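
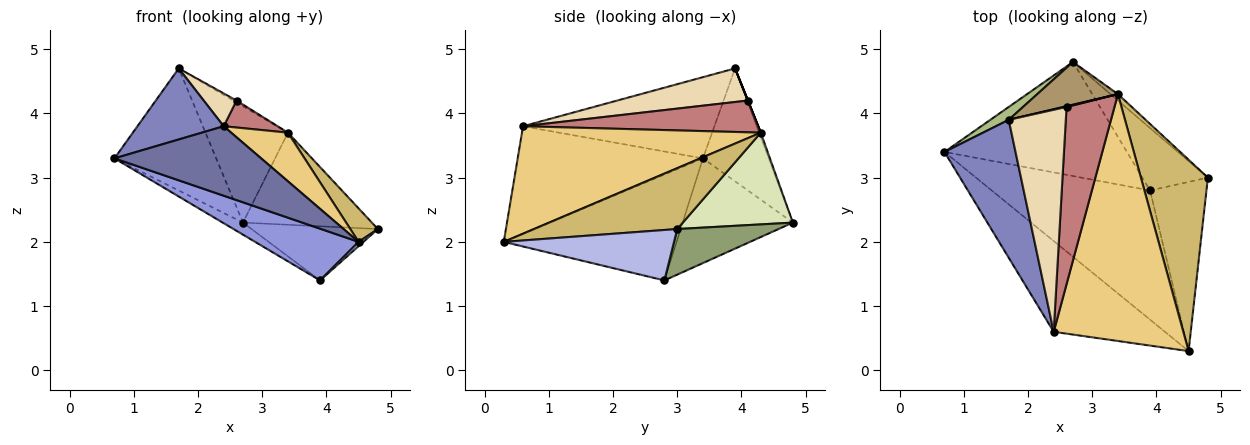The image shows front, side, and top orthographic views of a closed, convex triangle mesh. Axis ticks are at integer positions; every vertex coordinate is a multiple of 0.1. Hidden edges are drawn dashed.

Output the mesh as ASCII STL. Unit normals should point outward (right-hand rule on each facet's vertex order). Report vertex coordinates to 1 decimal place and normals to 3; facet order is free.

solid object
 facet normal -0.609 -0.482 -0.630
  outer loop
   vertex 2.4 0.6 3.8
   vertex 0.7 3.4 3.3
   vertex 4.5 0.3 2.0
  endloop
 endfacet
 facet normal -0.713 -0.321 0.624
  outer loop
   vertex 2.4 0.6 3.8
   vertex 1.7 3.9 4.7
   vertex 0.7 3.4 3.3
  endloop
 endfacet
 facet normal -0.527 -0.316 -0.789
  outer loop
   vertex 3.9 2.8 1.4
   vertex 4.5 0.3 2.0
   vertex 0.7 3.4 3.3
  endloop
 endfacet
 facet normal 0.667 -0.019 -0.745
  outer loop
   vertex 3.9 2.8 1.4
   vertex 4.8 3.0 2.2
   vertex 4.5 0.3 2.0
  endloop
 endfacet
 facet normal 0.465 0.580 -0.669
  outer loop
   vertex 2.7 4.8 2.3
   vertex 4.8 3.0 2.2
   vertex 3.9 2.8 1.4
  endloop
 endfacet
 facet normal -0.541 0.836 0.088
  outer loop
   vertex 2.7 4.8 2.3
   vertex 0.7 3.4 3.3
   vertex 1.7 3.9 4.7
  endloop
 endfacet
 facet normal -0.496 0.091 -0.864
  outer loop
   vertex 2.7 4.8 2.3
   vertex 3.9 2.8 1.4
   vertex 0.7 3.4 3.3
  endloop
 endfacet
 facet normal 0.648 0.759 -0.053
  outer loop
   vertex 3.4 4.3 3.7
   vertex 4.8 3.0 2.2
   vertex 2.7 4.8 2.3
  endloop
 endfacet
 facet normal -0.018 0.939 0.344
  outer loop
   vertex 3.4 4.3 3.7
   vertex 2.7 4.8 2.3
   vertex 1.7 3.9 4.7
  endloop
 endfacet
 facet normal 0.667 -0.128 0.734
  outer loop
   vertex 3.4 4.3 3.7
   vertex 4.5 0.3 2.0
   vertex 4.8 3.0 2.2
  endloop
 endfacet
 facet normal 0.631 -0.150 0.761
  outer loop
   vertex 3.4 4.3 3.7
   vertex 2.4 0.6 3.8
   vertex 4.5 0.3 2.0
  endloop
 endfacet
 facet normal 0.503 -0.126 0.855
  outer loop
   vertex 2.6 4.1 4.2
   vertex 1.7 3.9 4.7
   vertex 2.4 0.6 3.8
  endloop
 endfacet
 facet normal 0.000 0.928 0.371
  outer loop
   vertex 2.6 4.1 4.2
   vertex 3.4 4.3 3.7
   vertex 1.7 3.9 4.7
  endloop
 endfacet
 facet normal 0.548 -0.126 0.827
  outer loop
   vertex 2.6 4.1 4.2
   vertex 2.4 0.6 3.8
   vertex 3.4 4.3 3.7
  endloop
 endfacet
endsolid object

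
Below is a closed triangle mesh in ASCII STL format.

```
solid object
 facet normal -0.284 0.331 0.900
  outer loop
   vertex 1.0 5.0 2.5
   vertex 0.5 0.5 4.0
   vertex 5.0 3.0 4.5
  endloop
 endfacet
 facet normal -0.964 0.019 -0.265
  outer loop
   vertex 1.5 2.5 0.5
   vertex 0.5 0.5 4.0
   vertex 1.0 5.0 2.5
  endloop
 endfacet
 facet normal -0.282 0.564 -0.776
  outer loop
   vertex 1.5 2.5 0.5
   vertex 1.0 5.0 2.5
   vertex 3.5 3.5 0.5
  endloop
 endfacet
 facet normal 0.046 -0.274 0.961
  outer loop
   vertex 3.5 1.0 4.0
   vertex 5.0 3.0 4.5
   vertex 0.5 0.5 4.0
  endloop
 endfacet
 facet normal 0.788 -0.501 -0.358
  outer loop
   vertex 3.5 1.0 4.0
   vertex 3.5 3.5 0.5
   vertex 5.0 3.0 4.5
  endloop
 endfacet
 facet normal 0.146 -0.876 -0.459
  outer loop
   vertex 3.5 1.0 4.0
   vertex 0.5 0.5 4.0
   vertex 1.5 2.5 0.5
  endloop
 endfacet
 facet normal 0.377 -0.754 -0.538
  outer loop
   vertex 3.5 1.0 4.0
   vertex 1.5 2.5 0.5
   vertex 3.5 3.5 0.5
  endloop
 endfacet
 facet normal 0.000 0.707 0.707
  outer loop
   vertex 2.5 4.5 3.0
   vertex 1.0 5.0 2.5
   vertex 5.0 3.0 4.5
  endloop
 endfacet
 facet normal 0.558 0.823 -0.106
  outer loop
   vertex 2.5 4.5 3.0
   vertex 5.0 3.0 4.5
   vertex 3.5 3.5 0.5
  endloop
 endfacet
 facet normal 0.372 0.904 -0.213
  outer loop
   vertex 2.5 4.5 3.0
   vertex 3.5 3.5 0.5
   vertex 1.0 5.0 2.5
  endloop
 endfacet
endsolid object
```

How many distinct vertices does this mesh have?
7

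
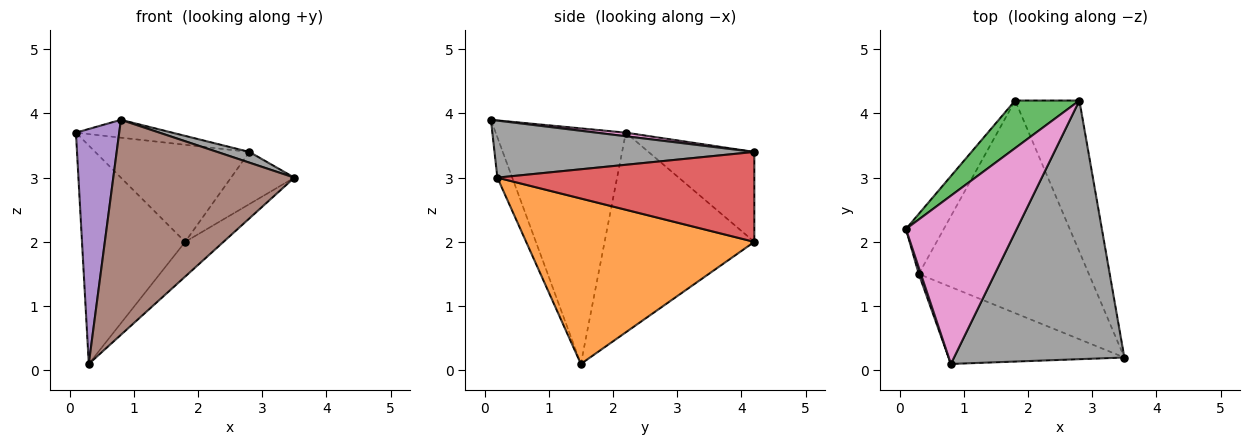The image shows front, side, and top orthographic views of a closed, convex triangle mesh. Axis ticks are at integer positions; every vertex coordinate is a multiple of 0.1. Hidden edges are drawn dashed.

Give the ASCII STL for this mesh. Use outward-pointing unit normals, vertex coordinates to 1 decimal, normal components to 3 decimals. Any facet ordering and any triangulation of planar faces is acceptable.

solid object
 facet normal -0.814 0.561 -0.154
  outer loop
   vertex 0.3 1.5 0.1
   vertex 0.1 2.2 3.7
   vertex 1.8 4.2 2.0
  endloop
 endfacet
 facet normal 0.692 0.116 -0.712
  outer loop
   vertex 0.3 1.5 0.1
   vertex 1.8 4.2 2.0
   vertex 3.5 0.2 3.0
  endloop
 endfacet
 facet normal -0.525 0.764 0.375
  outer loop
   vertex 2.8 4.2 3.4
   vertex 1.8 4.2 2.0
   vertex 0.1 2.2 3.7
  endloop
 endfacet
 facet normal 0.798 0.197 -0.570
  outer loop
   vertex 2.8 4.2 3.4
   vertex 3.5 0.2 3.0
   vertex 1.8 4.2 2.0
  endloop
 endfacet
 facet normal -0.949 -0.315 0.009
  outer loop
   vertex 0.8 0.1 3.9
   vertex 0.1 2.2 3.7
   vertex 0.3 1.5 0.1
  endloop
 endfacet
 facet normal -0.077 -0.939 -0.336
  outer loop
   vertex 0.8 0.1 3.9
   vertex 0.3 1.5 0.1
   vertex 3.5 0.2 3.0
  endloop
 endfacet
 facet normal 0.032 0.105 0.994
  outer loop
   vertex 0.8 0.1 3.9
   vertex 2.8 4.2 3.4
   vertex 0.1 2.2 3.7
  endloop
 endfacet
 facet normal 0.317 -0.039 0.948
  outer loop
   vertex 0.8 0.1 3.9
   vertex 3.5 0.2 3.0
   vertex 2.8 4.2 3.4
  endloop
 endfacet
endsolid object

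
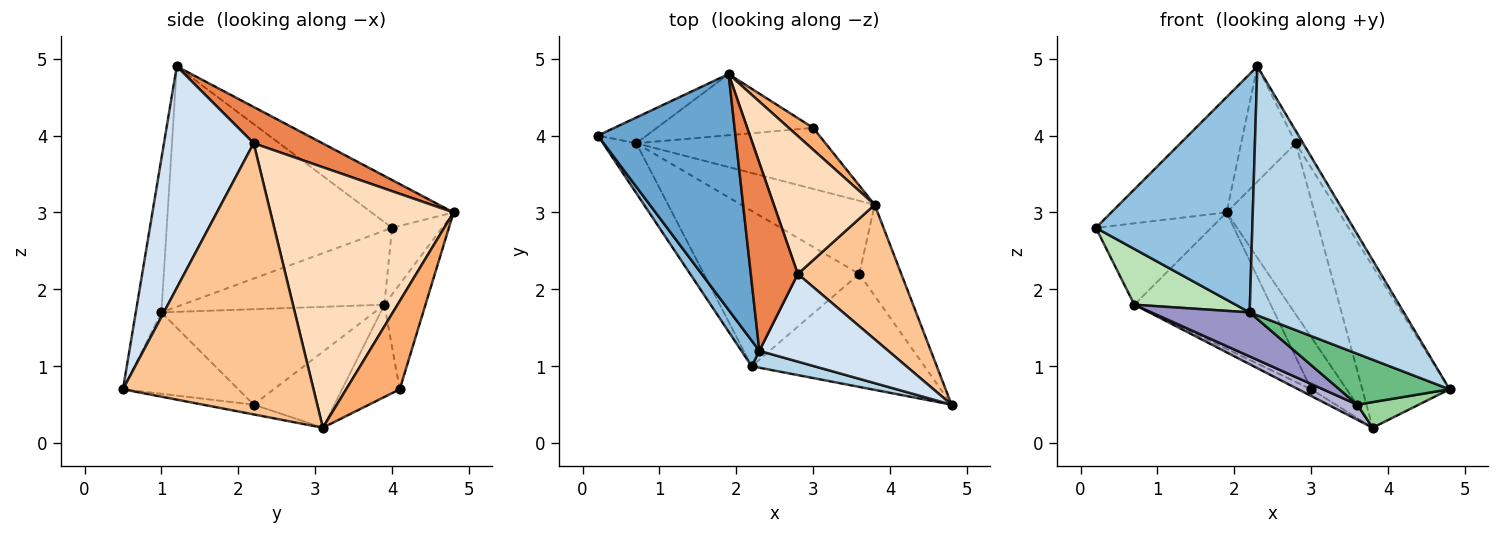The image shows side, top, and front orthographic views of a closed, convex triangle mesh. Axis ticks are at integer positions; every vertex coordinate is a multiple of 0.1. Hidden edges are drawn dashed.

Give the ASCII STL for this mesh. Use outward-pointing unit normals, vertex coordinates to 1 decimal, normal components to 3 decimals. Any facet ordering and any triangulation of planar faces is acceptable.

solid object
 facet normal -0.298 0.419 0.857
  outer loop
   vertex 2.3 1.2 4.9
   vertex 1.9 4.8 3.0
   vertex 0.2 4.0 2.8
  endloop
 endfacet
 facet normal -0.820 -0.569 0.061
  outer loop
   vertex 2.2 1.0 1.7
   vertex 2.3 1.2 4.9
   vertex 0.2 4.0 2.8
  endloop
 endfacet
 facet normal -0.164 -0.984 0.067
  outer loop
   vertex 2.2 1.0 1.7
   vertex 4.8 0.5 0.7
   vertex 2.3 1.2 4.9
  endloop
 endfacet
 facet normal 0.862 0.070 0.502
  outer loop
   vertex 2.8 2.2 3.9
   vertex 2.3 1.2 4.9
   vertex 4.8 0.5 0.7
  endloop
 endfacet
 facet normal 0.550 0.437 0.712
  outer loop
   vertex 2.8 2.2 3.9
   vertex 1.9 4.8 3.0
   vertex 2.3 1.2 4.9
  endloop
 endfacet
 facet normal 0.813 0.538 0.225
  outer loop
   vertex 3.8 3.1 0.2
   vertex 3.0 4.1 0.7
   vertex 1.9 4.8 3.0
  endloop
 endfacet
 facet normal 0.859 0.393 0.328
  outer loop
   vertex 3.8 3.1 0.2
   vertex 2.8 2.2 3.9
   vertex 4.8 0.5 0.7
  endloop
 endfacet
 facet normal 0.851 0.409 0.329
  outer loop
   vertex 3.8 3.1 0.2
   vertex 1.9 4.8 3.0
   vertex 2.8 2.2 3.9
  endloop
 endfacet
 facet normal -0.395 -0.377 -0.838
  outer loop
   vertex 3.6 2.2 0.5
   vertex 4.8 0.5 0.7
   vertex 2.2 1.0 1.7
  endloop
 endfacet
 facet normal -0.218 -0.265 -0.939
  outer loop
   vertex 3.6 2.2 0.5
   vertex 3.8 3.1 0.2
   vertex 4.8 0.5 0.7
  endloop
 endfacet
 facet normal -0.829 -0.416 -0.373
  outer loop
   vertex 0.7 3.9 1.8
   vertex 2.2 1.0 1.7
   vertex 0.2 4.0 2.8
  endloop
 endfacet
 facet normal -0.436 0.098 -0.894
  outer loop
   vertex 0.7 3.9 1.8
   vertex 3.0 4.1 0.7
   vertex 3.8 3.1 0.2
  endloop
 endfacet
 facet normal -0.509 -0.235 -0.828
  outer loop
   vertex 0.7 3.9 1.8
   vertex 3.6 2.2 0.5
   vertex 2.2 1.0 1.7
  endloop
 endfacet
 facet normal -0.487 -0.177 -0.855
  outer loop
   vertex 0.7 3.9 1.8
   vertex 3.8 3.1 0.2
   vertex 3.6 2.2 0.5
  endloop
 endfacet
 facet normal -0.382 0.881 -0.279
  outer loop
   vertex 0.7 3.9 1.8
   vertex 0.2 4.0 2.8
   vertex 1.9 4.8 3.0
  endloop
 endfacet
 facet normal -0.265 0.880 -0.395
  outer loop
   vertex 0.7 3.9 1.8
   vertex 1.9 4.8 3.0
   vertex 3.0 4.1 0.7
  endloop
 endfacet
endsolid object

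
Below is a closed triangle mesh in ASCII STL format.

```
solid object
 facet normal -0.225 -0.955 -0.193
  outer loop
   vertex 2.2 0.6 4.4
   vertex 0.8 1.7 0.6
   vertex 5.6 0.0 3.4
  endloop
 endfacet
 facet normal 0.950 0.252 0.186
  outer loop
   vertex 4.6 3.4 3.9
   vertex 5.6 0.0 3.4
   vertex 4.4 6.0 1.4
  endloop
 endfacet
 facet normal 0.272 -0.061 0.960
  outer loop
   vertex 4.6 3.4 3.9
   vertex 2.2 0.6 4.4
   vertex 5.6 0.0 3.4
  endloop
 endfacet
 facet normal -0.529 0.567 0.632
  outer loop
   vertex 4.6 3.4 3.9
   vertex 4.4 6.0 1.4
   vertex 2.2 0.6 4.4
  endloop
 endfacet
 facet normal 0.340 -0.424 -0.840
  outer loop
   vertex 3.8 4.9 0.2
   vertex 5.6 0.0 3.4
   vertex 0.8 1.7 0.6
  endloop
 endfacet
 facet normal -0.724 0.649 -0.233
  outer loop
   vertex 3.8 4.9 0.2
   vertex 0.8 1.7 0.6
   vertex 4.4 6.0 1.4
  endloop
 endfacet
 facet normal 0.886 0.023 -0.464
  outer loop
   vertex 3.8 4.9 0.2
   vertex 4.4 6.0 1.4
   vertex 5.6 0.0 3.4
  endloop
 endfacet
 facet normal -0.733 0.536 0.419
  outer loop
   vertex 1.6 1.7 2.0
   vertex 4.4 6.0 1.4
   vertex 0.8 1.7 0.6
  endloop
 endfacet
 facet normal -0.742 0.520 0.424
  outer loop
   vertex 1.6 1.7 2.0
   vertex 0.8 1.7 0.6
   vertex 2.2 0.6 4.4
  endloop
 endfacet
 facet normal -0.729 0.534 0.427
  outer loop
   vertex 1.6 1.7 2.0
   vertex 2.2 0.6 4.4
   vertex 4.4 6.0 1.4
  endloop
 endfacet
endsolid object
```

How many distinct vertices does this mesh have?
7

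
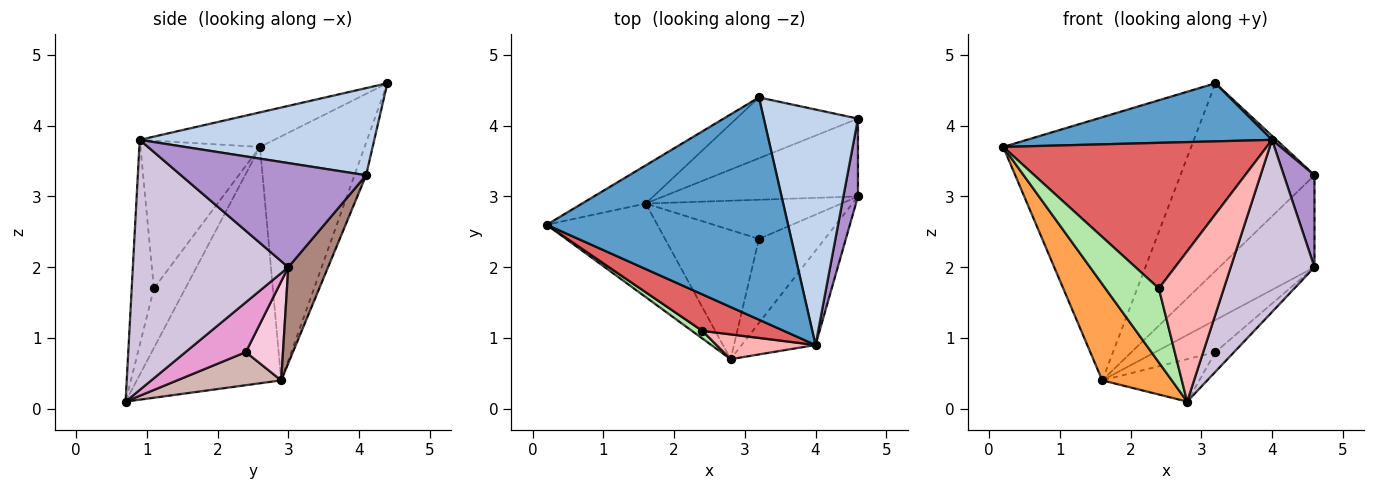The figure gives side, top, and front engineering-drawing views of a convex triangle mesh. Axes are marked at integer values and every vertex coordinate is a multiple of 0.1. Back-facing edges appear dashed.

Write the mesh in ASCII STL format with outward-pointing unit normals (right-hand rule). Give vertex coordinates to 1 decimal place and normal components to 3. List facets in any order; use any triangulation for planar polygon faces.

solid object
 facet normal -0.137 -0.250 0.958
  outer loop
   vertex 4.0 0.9 3.8
   vertex 3.2 4.4 4.6
   vertex 0.2 2.6 3.7
  endloop
 endfacet
 facet normal 0.679 -0.013 0.734
  outer loop
   vertex 4.0 0.9 3.8
   vertex 4.6 4.1 3.3
   vertex 3.2 4.4 4.6
  endloop
 endfacet
 facet normal -0.830 -0.400 -0.389
  outer loop
   vertex 1.6 2.9 0.4
   vertex 2.8 0.7 0.1
   vertex 0.2 2.6 3.7
  endloop
 endfacet
 facet normal -0.482 0.867 -0.126
  outer loop
   vertex 1.6 2.9 0.4
   vertex 0.2 2.6 3.7
   vertex 3.2 4.4 4.6
  endloop
 endfacet
 facet normal -0.082 0.948 -0.307
  outer loop
   vertex 1.6 2.9 0.4
   vertex 3.2 4.4 4.6
   vertex 4.6 4.1 3.3
  endloop
 endfacet
 facet normal -0.505 -0.859 0.088
  outer loop
   vertex 2.4 1.1 1.7
   vertex 0.2 2.6 3.7
   vertex 2.8 0.7 0.1
  endloop
 endfacet
 facet normal -0.403 -0.888 0.223
  outer loop
   vertex 2.4 1.1 1.7
   vertex 4.0 0.9 3.8
   vertex 0.2 2.6 3.7
  endloop
 endfacet
 facet normal -0.319 -0.935 0.154
  outer loop
   vertex 2.4 1.1 1.7
   vertex 2.8 0.7 0.1
   vertex 4.0 0.9 3.8
  endloop
 endfacet
 facet normal 0.977 -0.162 0.137
  outer loop
   vertex 4.6 3.0 2.0
   vertex 4.6 4.1 3.3
   vertex 4.0 0.9 3.8
  endloop
 endfacet
 facet normal 0.852 -0.459 -0.252
  outer loop
   vertex 4.6 3.0 2.0
   vertex 4.0 0.9 3.8
   vertex 2.8 0.7 0.1
  endloop
 endfacet
 facet normal 0.304 0.727 -0.615
  outer loop
   vertex 4.6 3.0 2.0
   vertex 1.6 2.9 0.4
   vertex 4.6 4.1 3.3
  endloop
 endfacet
 facet normal 0.318 0.296 -0.901
  outer loop
   vertex 3.2 2.4 0.8
   vertex 2.8 0.7 0.1
   vertex 1.6 2.9 0.4
  endloop
 endfacet
 facet normal 0.593 0.183 -0.784
  outer loop
   vertex 3.2 2.4 0.8
   vertex 4.6 3.0 2.0
   vertex 2.8 0.7 0.1
  endloop
 endfacet
 facet normal 0.365 0.590 -0.720
  outer loop
   vertex 3.2 2.4 0.8
   vertex 1.6 2.9 0.4
   vertex 4.6 3.0 2.0
  endloop
 endfacet
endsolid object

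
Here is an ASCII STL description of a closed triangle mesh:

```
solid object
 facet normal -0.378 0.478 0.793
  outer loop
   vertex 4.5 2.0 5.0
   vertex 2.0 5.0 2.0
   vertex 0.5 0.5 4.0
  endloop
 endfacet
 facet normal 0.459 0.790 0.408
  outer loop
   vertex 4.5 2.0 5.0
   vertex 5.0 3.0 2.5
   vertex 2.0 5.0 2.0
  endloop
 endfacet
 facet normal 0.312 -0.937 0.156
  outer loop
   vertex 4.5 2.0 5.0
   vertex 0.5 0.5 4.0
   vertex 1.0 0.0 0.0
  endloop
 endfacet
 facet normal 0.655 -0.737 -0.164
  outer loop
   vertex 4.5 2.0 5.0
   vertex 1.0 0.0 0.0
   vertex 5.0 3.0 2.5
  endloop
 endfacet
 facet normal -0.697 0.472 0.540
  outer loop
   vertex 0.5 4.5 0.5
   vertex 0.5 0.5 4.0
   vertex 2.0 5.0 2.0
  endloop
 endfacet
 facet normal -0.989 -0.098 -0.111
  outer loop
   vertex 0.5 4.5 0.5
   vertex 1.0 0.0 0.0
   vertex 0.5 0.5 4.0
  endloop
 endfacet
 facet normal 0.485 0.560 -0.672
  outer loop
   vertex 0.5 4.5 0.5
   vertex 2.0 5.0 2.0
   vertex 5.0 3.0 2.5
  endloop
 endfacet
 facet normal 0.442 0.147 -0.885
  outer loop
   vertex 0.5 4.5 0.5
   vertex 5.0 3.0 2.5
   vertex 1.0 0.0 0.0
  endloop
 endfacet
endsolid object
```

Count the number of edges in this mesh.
12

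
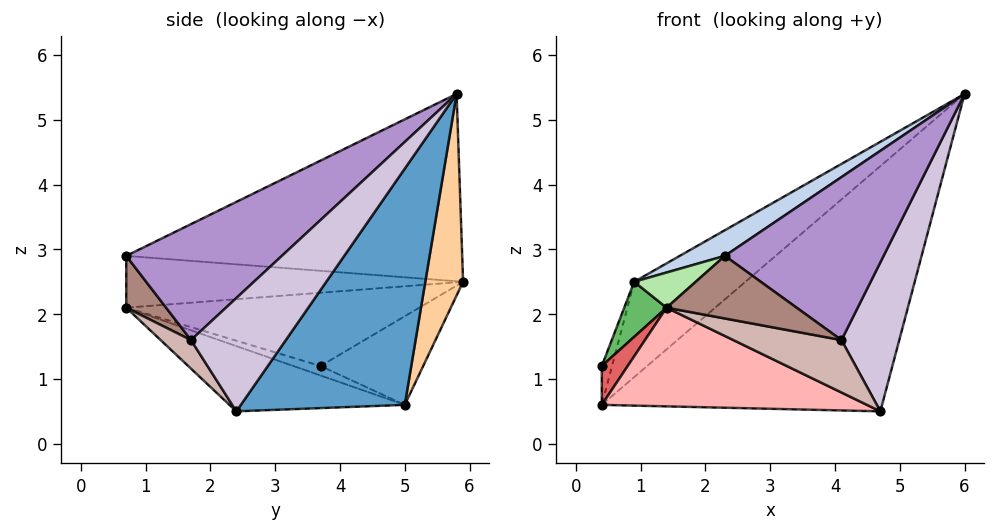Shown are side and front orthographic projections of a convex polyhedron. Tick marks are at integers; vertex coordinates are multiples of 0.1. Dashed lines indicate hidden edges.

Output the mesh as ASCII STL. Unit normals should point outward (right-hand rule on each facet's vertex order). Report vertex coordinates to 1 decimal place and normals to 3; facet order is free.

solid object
 facet normal 0.407 0.696 -0.591
  outer loop
   vertex 0.4 5.0 0.6
   vertex 6.0 5.8 5.4
   vertex 4.7 2.4 0.5
  endloop
 endfacet
 facet normal -0.494 -0.066 0.867
  outer loop
   vertex 0.9 5.9 2.5
   vertex 2.3 0.7 2.9
   vertex 6.0 5.8 5.4
  endloop
 endfacet
 facet normal -0.973 0.097 0.210
  outer loop
   vertex 0.9 5.9 2.5
   vertex 0.4 5.0 0.6
   vertex 0.4 3.7 1.2
  endloop
 endfacet
 facet normal 0.284 0.835 -0.470
  outer loop
   vertex 0.9 5.9 2.5
   vertex 6.0 5.8 5.4
   vertex 0.4 5.0 0.6
  endloop
 endfacet
 facet normal -0.840 -0.121 0.529
  outer loop
   vertex 1.4 0.7 2.1
   vertex 0.9 5.9 2.5
   vertex 0.4 3.7 1.2
  endloop
 endfacet
 facet normal -0.660 -0.120 0.742
  outer loop
   vertex 1.4 0.7 2.1
   vertex 2.3 0.7 2.9
   vertex 0.9 5.9 2.5
  endloop
 endfacet
 facet normal -0.403 -0.384 -0.831
  outer loop
   vertex 1.4 0.7 2.1
   vertex 0.4 3.7 1.2
   vertex 0.4 5.0 0.6
  endloop
 endfacet
 facet normal -0.244 -0.370 -0.897
  outer loop
   vertex 1.4 0.7 2.1
   vertex 0.4 5.0 0.6
   vertex 4.7 2.4 0.5
  endloop
 endfacet
 facet normal 0.645 -0.658 0.387
  outer loop
   vertex 4.1 1.7 1.6
   vertex 6.0 5.8 5.4
   vertex 2.3 0.7 2.9
  endloop
 endfacet
 facet normal 0.846 -0.516 0.133
  outer loop
   vertex 4.1 1.7 1.6
   vertex 4.7 2.4 0.5
   vertex 6.0 5.8 5.4
  endloop
 endfacet
 facet normal 0.278 -0.908 -0.313
  outer loop
   vertex 4.1 1.7 1.6
   vertex 2.3 0.7 2.9
   vertex 1.4 0.7 2.1
  endloop
 endfacet
 facet normal 0.245 -0.873 -0.422
  outer loop
   vertex 4.1 1.7 1.6
   vertex 1.4 0.7 2.1
   vertex 4.7 2.4 0.5
  endloop
 endfacet
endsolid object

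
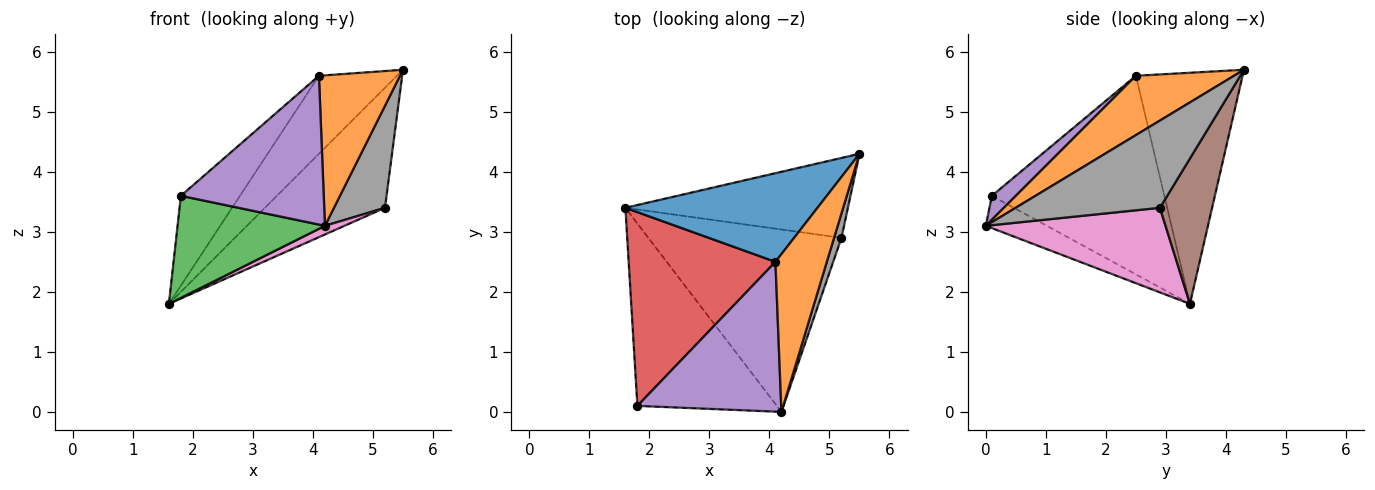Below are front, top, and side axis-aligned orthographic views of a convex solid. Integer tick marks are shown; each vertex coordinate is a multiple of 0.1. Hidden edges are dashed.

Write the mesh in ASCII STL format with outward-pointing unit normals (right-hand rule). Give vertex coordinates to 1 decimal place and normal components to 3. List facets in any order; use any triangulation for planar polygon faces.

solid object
 facet normal -0.670 0.490 0.557
  outer loop
   vertex 4.1 2.5 5.6
   vertex 5.5 4.3 5.7
   vertex 1.6 3.4 1.8
  endloop
 endfacet
 facet normal 0.641 -0.530 0.555
  outer loop
   vertex 4.1 2.5 5.6
   vertex 4.2 0.0 3.1
   vertex 5.5 4.3 5.7
  endloop
 endfacet
 facet normal -0.198 -0.479 -0.855
  outer loop
   vertex 1.8 0.1 3.6
   vertex 1.6 3.4 1.8
   vertex 4.2 0.0 3.1
  endloop
 endfacet
 facet normal -0.775 0.266 0.573
  outer loop
   vertex 1.8 0.1 3.6
   vertex 4.1 2.5 5.6
   vertex 1.6 3.4 1.8
  endloop
 endfacet
 facet normal 0.118 -0.700 0.705
  outer loop
   vertex 1.8 0.1 3.6
   vertex 4.2 0.0 3.1
   vertex 4.1 2.5 5.6
  endloop
 endfacet
 facet normal 0.340 0.783 -0.521
  outer loop
   vertex 5.2 2.9 3.4
   vertex 1.6 3.4 1.8
   vertex 5.5 4.3 5.7
  endloop
 endfacet
 facet normal 0.401 -0.044 -0.915
  outer loop
   vertex 5.2 2.9 3.4
   vertex 4.2 0.0 3.1
   vertex 1.6 3.4 1.8
  endloop
 endfacet
 facet normal 0.940 -0.332 0.080
  outer loop
   vertex 5.2 2.9 3.4
   vertex 5.5 4.3 5.7
   vertex 4.2 0.0 3.1
  endloop
 endfacet
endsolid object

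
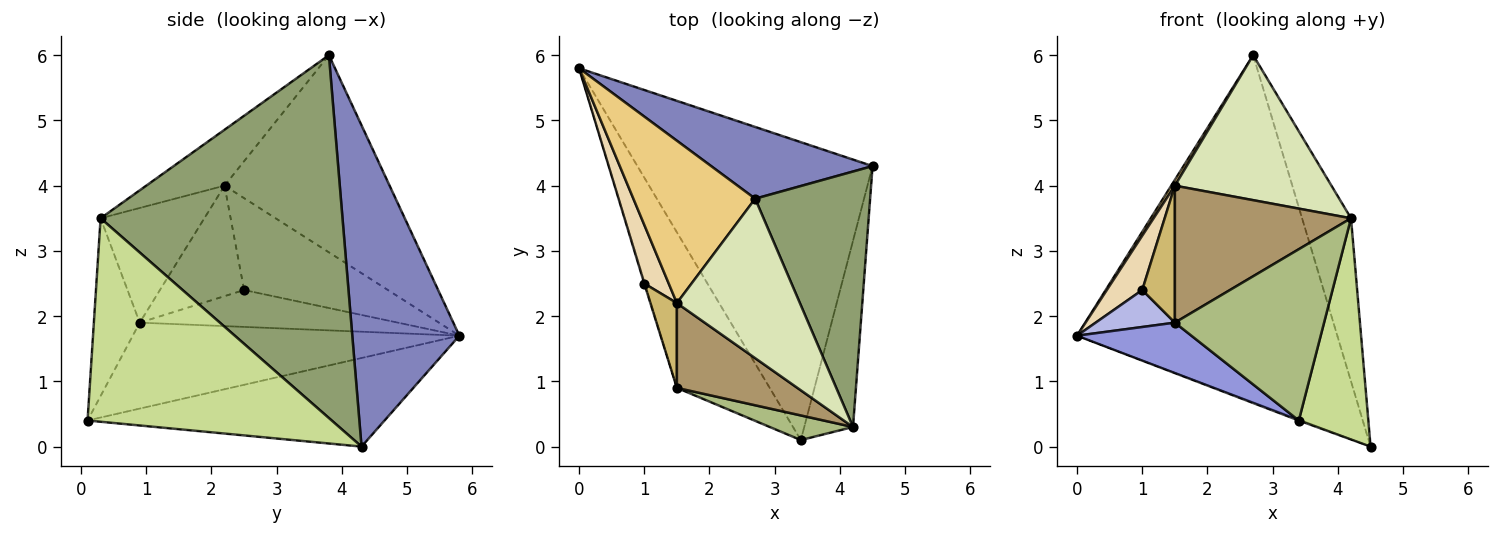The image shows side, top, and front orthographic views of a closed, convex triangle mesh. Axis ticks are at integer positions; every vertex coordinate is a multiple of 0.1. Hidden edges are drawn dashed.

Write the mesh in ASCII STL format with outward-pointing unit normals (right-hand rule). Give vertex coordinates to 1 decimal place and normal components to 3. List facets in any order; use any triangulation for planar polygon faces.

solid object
 facet normal -0.352 0.003 -0.936
  outer loop
   vertex 3.4 0.1 0.4
   vertex 0.0 5.8 1.7
   vertex 4.5 4.3 0.0
  endloop
 endfacet
 facet normal 0.374 0.908 0.188
  outer loop
   vertex 2.7 3.8 6.0
   vertex 4.5 4.3 0.0
   vertex 0.0 5.8 1.7
  endloop
 endfacet
 facet normal -0.661 -0.231 -0.714
  outer loop
   vertex 1.5 0.9 1.9
   vertex 0.0 5.8 1.7
   vertex 3.4 0.1 0.4
  endloop
 endfacet
 facet normal -0.956 -0.293 -0.017
  outer loop
   vertex 1.0 2.5 2.4
   vertex 0.0 5.8 1.7
   vertex 1.5 0.9 1.9
  endloop
 endfacet
 facet normal 0.936 0.189 0.297
  outer loop
   vertex 4.2 0.3 3.5
   vertex 4.5 4.3 0.0
   vertex 2.7 3.8 6.0
  endloop
 endfacet
 facet normal -0.291 -0.947 0.136
  outer loop
   vertex 4.2 0.3 3.5
   vertex 1.5 0.9 1.9
   vertex 3.4 0.1 0.4
  endloop
 endfacet
 facet normal 0.937 -0.267 -0.225
  outer loop
   vertex 4.2 0.3 3.5
   vertex 3.4 0.1 0.4
   vertex 4.5 4.3 0.0
  endloop
 endfacet
 facet normal -0.319 -0.638 0.701
  outer loop
   vertex 1.5 2.2 4.0
   vertex 4.2 0.3 3.5
   vertex 2.7 3.8 6.0
  endloop
 endfacet
 facet normal -0.448 -0.760 0.471
  outer loop
   vertex 1.5 2.2 4.0
   vertex 1.5 0.9 1.9
   vertex 4.2 0.3 3.5
  endloop
 endfacet
 facet normal -0.910 -0.353 0.218
  outer loop
   vertex 1.5 2.2 4.0
   vertex 1.0 2.5 2.4
   vertex 1.5 0.9 1.9
  endloop
 endfacet
 facet normal -0.851 -0.019 0.525
  outer loop
   vertex 1.5 2.2 4.0
   vertex 2.7 3.8 6.0
   vertex 0.0 5.8 1.7
  endloop
 endfacet
 facet normal -0.940 -0.232 0.250
  outer loop
   vertex 1.5 2.2 4.0
   vertex 0.0 5.8 1.7
   vertex 1.0 2.5 2.4
  endloop
 endfacet
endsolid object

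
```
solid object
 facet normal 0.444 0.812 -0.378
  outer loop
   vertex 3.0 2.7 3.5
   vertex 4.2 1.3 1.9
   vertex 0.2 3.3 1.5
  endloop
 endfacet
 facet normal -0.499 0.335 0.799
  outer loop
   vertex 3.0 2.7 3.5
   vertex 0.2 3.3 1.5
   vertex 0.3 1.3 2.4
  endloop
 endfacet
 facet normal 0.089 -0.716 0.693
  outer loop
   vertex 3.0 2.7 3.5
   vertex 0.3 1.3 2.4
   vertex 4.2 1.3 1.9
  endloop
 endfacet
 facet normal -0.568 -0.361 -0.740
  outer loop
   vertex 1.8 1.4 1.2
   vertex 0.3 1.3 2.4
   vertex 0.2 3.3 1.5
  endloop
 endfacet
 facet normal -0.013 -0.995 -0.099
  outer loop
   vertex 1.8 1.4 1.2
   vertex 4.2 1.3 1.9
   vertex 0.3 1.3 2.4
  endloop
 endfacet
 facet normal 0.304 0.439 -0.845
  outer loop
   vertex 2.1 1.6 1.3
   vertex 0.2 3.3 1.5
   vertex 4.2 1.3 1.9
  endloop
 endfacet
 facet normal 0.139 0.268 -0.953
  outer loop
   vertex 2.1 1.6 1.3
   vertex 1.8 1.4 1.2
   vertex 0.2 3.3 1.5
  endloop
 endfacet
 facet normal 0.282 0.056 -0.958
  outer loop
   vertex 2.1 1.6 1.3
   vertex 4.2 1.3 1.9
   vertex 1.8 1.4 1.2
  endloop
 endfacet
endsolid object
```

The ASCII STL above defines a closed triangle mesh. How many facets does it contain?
8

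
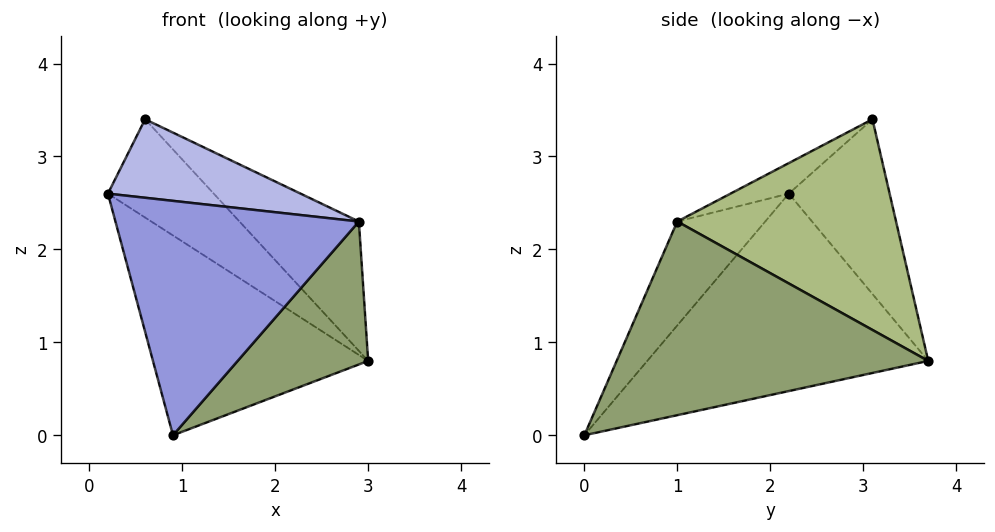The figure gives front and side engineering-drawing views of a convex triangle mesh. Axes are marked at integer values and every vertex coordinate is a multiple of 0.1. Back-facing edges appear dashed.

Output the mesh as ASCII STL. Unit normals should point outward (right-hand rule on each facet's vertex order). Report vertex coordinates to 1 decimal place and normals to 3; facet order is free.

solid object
 facet normal -0.642 0.492 -0.589
  outer loop
   vertex 0.9 0.0 0.0
   vertex 0.2 2.2 2.6
   vertex 3.0 3.7 0.8
  endloop
 endfacet
 facet normal -0.624 0.655 -0.425
  outer loop
   vertex 0.6 3.1 3.4
   vertex 3.0 3.7 0.8
   vertex 0.2 2.2 2.6
  endloop
 endfacet
 facet normal -0.278 -0.769 0.576
  outer loop
   vertex 2.9 1.0 2.3
   vertex 0.2 2.2 2.6
   vertex 0.9 0.0 0.0
  endloop
 endfacet
 facet normal -0.183 -0.606 0.774
  outer loop
   vertex 2.9 1.0 2.3
   vertex 0.6 3.1 3.4
   vertex 0.2 2.2 2.6
  endloop
 endfacet
 facet normal 0.779 -0.326 -0.535
  outer loop
   vertex 2.9 1.0 2.3
   vertex 0.9 0.0 0.0
   vertex 3.0 3.7 0.8
  endloop
 endfacet
 facet normal 0.646 0.352 0.677
  outer loop
   vertex 2.9 1.0 2.3
   vertex 3.0 3.7 0.8
   vertex 0.6 3.1 3.4
  endloop
 endfacet
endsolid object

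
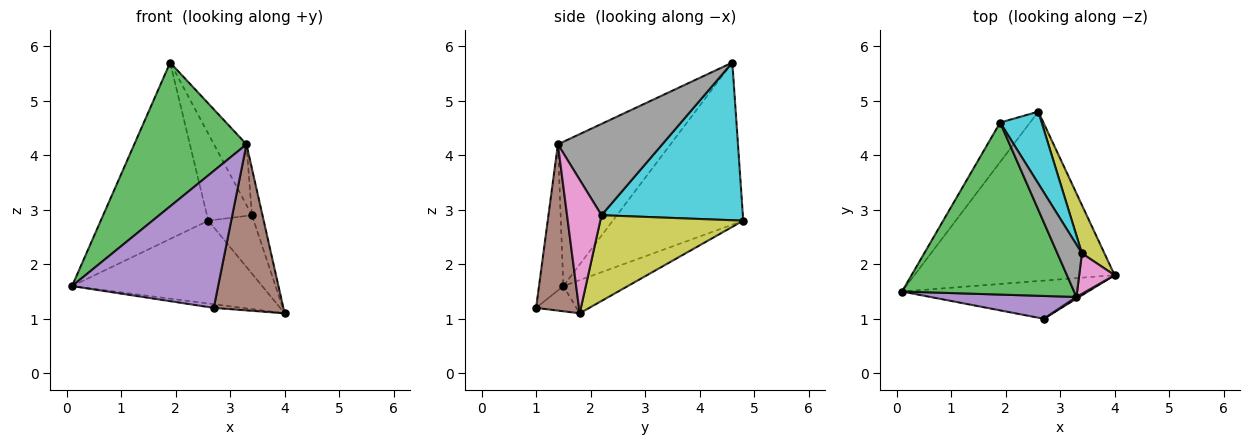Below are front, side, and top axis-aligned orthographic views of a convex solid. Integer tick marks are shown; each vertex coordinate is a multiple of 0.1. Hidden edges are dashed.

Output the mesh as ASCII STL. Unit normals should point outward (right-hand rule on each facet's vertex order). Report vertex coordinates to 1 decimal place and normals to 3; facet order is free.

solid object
 facet normal -0.147 0.435 -0.888
  outer loop
   vertex 2.6 4.8 2.8
   vertex 4.0 1.8 1.1
   vertex 0.1 1.5 1.6
  endloop
 endfacet
 facet normal -0.764 0.630 -0.141
  outer loop
   vertex 1.9 4.6 5.7
   vertex 2.6 4.8 2.8
   vertex 0.1 1.5 1.6
  endloop
 endfacet
 facet normal -0.541 -0.539 0.645
  outer loop
   vertex 3.3 1.4 4.2
   vertex 1.9 4.6 5.7
   vertex 0.1 1.5 1.6
  endloop
 endfacet
 facet normal -0.134 0.094 -0.987
  outer loop
   vertex 2.7 1.0 1.2
   vertex 0.1 1.5 1.6
   vertex 4.0 1.8 1.1
  endloop
 endfacet
 facet normal -0.162 -0.973 0.162
  outer loop
   vertex 2.7 1.0 1.2
   vertex 3.3 1.4 4.2
   vertex 0.1 1.5 1.6
  endloop
 endfacet
 facet normal 0.525 -0.851 0.009
  outer loop
   vertex 2.7 1.0 1.2
   vertex 4.0 1.8 1.1
   vertex 3.3 1.4 4.2
  endloop
 endfacet
 facet normal 0.927 0.284 0.246
  outer loop
   vertex 3.4 2.2 2.9
   vertex 3.3 1.4 4.2
   vertex 4.0 1.8 1.1
  endloop
 endfacet
 facet normal 0.925 0.288 0.248
  outer loop
   vertex 3.4 2.2 2.9
   vertex 1.9 4.6 5.7
   vertex 3.3 1.4 4.2
  endloop
 endfacet
 facet normal 0.924 0.294 0.243
  outer loop
   vertex 3.4 2.2 2.9
   vertex 4.0 1.8 1.1
   vertex 2.6 4.8 2.8
  endloop
 endfacet
 facet normal 0.924 0.294 0.243
  outer loop
   vertex 3.4 2.2 2.9
   vertex 2.6 4.8 2.8
   vertex 1.9 4.6 5.7
  endloop
 endfacet
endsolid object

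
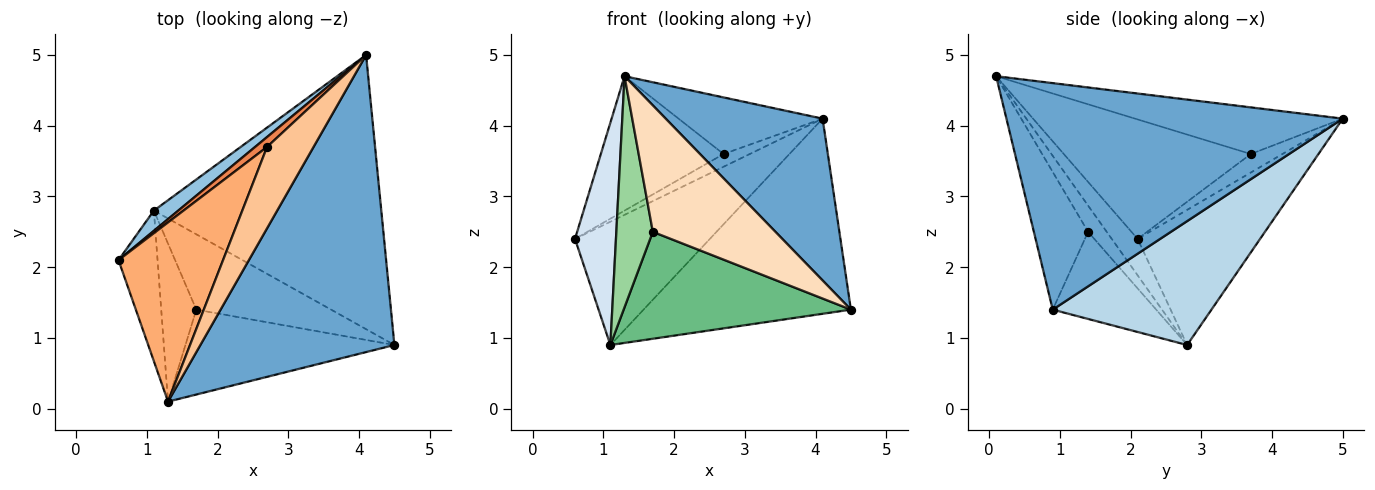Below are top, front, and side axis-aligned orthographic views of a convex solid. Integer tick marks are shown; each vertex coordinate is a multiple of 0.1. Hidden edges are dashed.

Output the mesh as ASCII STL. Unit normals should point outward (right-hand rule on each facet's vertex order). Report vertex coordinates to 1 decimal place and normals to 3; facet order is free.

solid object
 facet normal 0.716 -0.334 0.613
  outer loop
   vertex 1.3 0.1 4.7
   vertex 4.5 0.9 1.4
   vertex 4.1 5.0 4.1
  endloop
 endfacet
 facet normal -0.667 0.735 0.120
  outer loop
   vertex 1.1 2.8 0.9
   vertex 0.6 2.1 2.4
   vertex 4.1 5.0 4.1
  endloop
 endfacet
 facet normal 0.406 0.530 -0.745
  outer loop
   vertex 1.1 2.8 0.9
   vertex 4.1 5.0 4.1
   vertex 4.5 0.9 1.4
  endloop
 endfacet
 facet normal -0.464 -0.734 -0.497
  outer loop
   vertex 1.1 2.8 0.9
   vertex 1.3 0.1 4.7
   vertex 0.6 2.1 2.4
  endloop
 endfacet
 facet normal -0.690 0.572 0.445
  outer loop
   vertex 2.7 3.7 3.6
   vertex 4.1 5.0 4.1
   vertex 0.6 2.1 2.4
  endloop
 endfacet
 facet normal -0.675 0.443 0.590
  outer loop
   vertex 2.7 3.7 3.6
   vertex 0.6 2.1 2.4
   vertex 1.3 0.1 4.7
  endloop
 endfacet
 facet normal -0.636 0.441 0.634
  outer loop
   vertex 2.7 3.7 3.6
   vertex 1.3 0.1 4.7
   vertex 4.1 5.0 4.1
  endloop
 endfacet
 facet normal -0.345 -0.779 -0.523
  outer loop
   vertex 1.7 1.4 2.5
   vertex 4.5 0.9 1.4
   vertex 1.3 0.1 4.7
  endloop
 endfacet
 facet normal -0.349 -0.766 -0.540
  outer loop
   vertex 1.7 1.4 2.5
   vertex 1.1 2.8 0.9
   vertex 4.5 0.9 1.4
  endloop
 endfacet
 facet normal -0.388 -0.761 -0.520
  outer loop
   vertex 1.7 1.4 2.5
   vertex 1.3 0.1 4.7
   vertex 1.1 2.8 0.9
  endloop
 endfacet
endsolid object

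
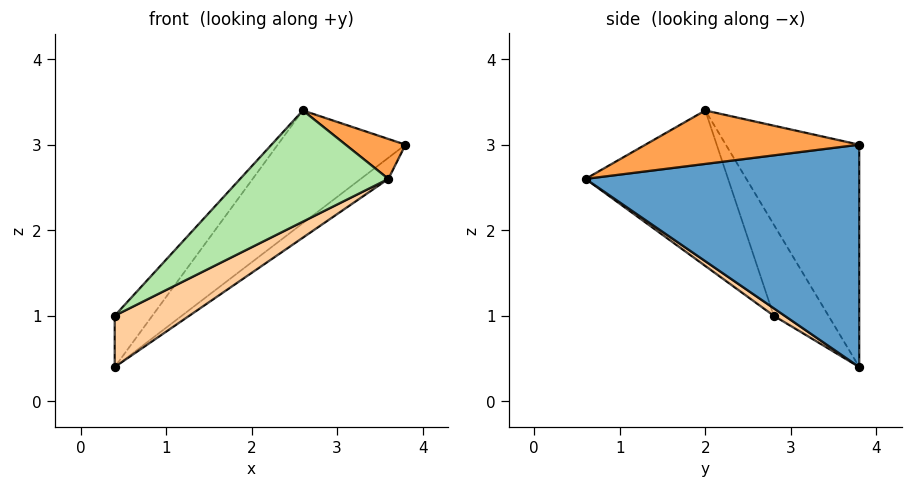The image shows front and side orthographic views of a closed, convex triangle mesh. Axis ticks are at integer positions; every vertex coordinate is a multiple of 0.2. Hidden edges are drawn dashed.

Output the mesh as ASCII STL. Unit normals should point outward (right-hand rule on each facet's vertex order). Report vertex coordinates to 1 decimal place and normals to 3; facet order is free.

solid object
 facet normal 0.606 0.061 -0.793
  outer loop
   vertex 3.6 0.6 2.6
   vertex 0.4 3.8 0.4
   vertex 3.8 3.8 3.0
  endloop
 endfacet
 facet normal -0.525 0.503 0.687
  outer loop
   vertex 2.6 2.0 3.4
   vertex 3.8 3.8 3.0
   vertex 0.4 3.8 0.4
  endloop
 endfacet
 facet normal 0.494 -0.138 0.859
  outer loop
   vertex 2.6 2.0 3.4
   vertex 3.6 0.6 2.6
   vertex 3.8 3.8 3.0
  endloop
 endfacet
 facet normal 0.075 -0.513 -0.855
  outer loop
   vertex 0.4 2.8 1.0
   vertex 0.4 3.8 0.4
   vertex 3.6 0.6 2.6
  endloop
 endfacet
 facet normal -0.599 0.412 0.687
  outer loop
   vertex 0.4 2.8 1.0
   vertex 2.6 2.0 3.4
   vertex 0.4 3.8 0.4
  endloop
 endfacet
 facet normal -0.645 -0.670 0.367
  outer loop
   vertex 0.4 2.8 1.0
   vertex 3.6 0.6 2.6
   vertex 2.6 2.0 3.4
  endloop
 endfacet
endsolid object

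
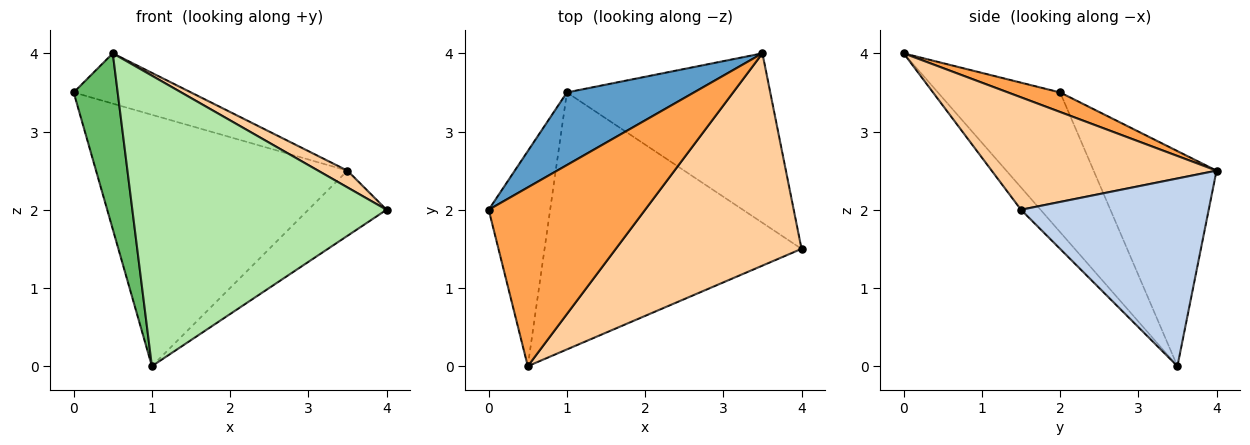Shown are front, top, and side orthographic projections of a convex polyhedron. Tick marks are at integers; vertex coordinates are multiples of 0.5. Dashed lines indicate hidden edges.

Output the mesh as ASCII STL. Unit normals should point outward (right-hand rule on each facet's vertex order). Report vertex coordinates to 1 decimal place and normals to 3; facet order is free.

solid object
 facet normal -0.425 0.870 0.251
  outer loop
   vertex 1.0 3.5 0.0
   vertex 0.0 2.0 3.5
   vertex 3.5 4.0 2.5
  endloop
 endfacet
 facet normal 0.653 0.272 -0.707
  outer loop
   vertex 1.0 3.5 0.0
   vertex 3.5 4.0 2.5
   vertex 4.0 1.5 2.0
  endloop
 endfacet
 facet normal 0.119 0.269 0.956
  outer loop
   vertex 0.5 0.0 4.0
   vertex 3.5 4.0 2.5
   vertex 0.0 2.0 3.5
  endloop
 endfacet
 facet normal 0.517 -0.067 0.854
  outer loop
   vertex 0.5 0.0 4.0
   vertex 4.0 1.5 2.0
   vertex 3.5 4.0 2.5
  endloop
 endfacet
 facet normal -0.869 -0.313 -0.383
  outer loop
   vertex 0.5 0.0 4.0
   vertex 0.0 2.0 3.5
   vertex 1.0 3.5 0.0
  endloop
 endfacet
 facet normal -0.058 -0.748 -0.661
  outer loop
   vertex 0.5 0.0 4.0
   vertex 1.0 3.5 0.0
   vertex 4.0 1.5 2.0
  endloop
 endfacet
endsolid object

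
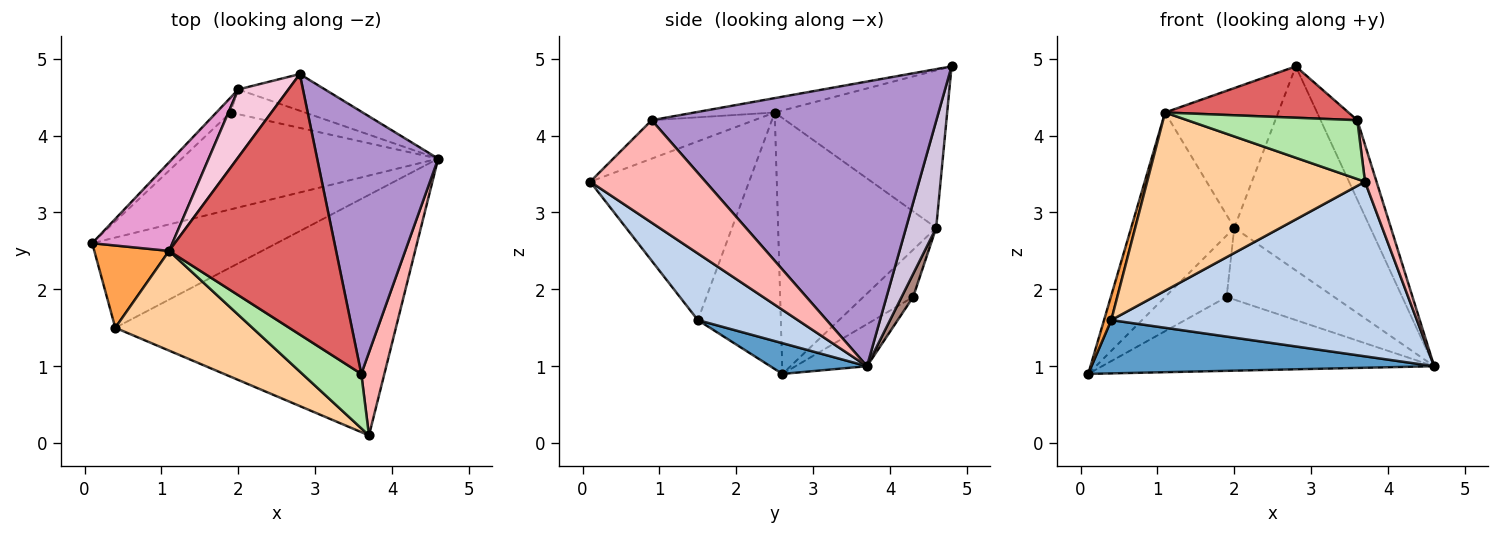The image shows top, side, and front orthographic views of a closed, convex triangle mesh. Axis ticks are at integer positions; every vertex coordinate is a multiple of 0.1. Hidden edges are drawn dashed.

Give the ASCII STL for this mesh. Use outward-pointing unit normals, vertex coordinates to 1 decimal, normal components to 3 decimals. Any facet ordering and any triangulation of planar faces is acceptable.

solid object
 facet normal 0.142 -0.504 -0.852
  outer loop
   vertex 0.4 1.5 1.6
   vertex 0.1 2.6 0.9
   vertex 4.6 3.7 1.0
  endloop
 endfacet
 facet normal 0.189 -0.577 -0.795
  outer loop
   vertex 0.4 1.5 1.6
   vertex 4.6 3.7 1.0
   vertex 3.7 0.1 3.4
  endloop
 endfacet
 facet normal -0.957 -0.083 0.279
  outer loop
   vertex 0.4 1.5 1.6
   vertex 1.1 2.5 4.3
   vertex 0.1 2.6 0.9
  endloop
 endfacet
 facet normal -0.537 -0.736 0.412
  outer loop
   vertex 0.4 1.5 1.6
   vertex 3.7 0.1 3.4
   vertex 1.1 2.5 4.3
  endloop
 endfacet
 facet normal -0.129 0.601 -0.789
  outer loop
   vertex 1.9 4.3 1.9
   vertex 4.6 3.7 1.0
   vertex 0.1 2.6 0.9
  endloop
 endfacet
 facet normal -0.405 -0.671 0.621
  outer loop
   vertex 3.6 0.9 4.2
   vertex 1.1 2.5 4.3
   vertex 3.7 0.1 3.4
  endloop
 endfacet
 facet normal -0.084 -0.193 0.978
  outer loop
   vertex 3.6 0.9 4.2
   vertex 2.8 4.8 4.9
   vertex 1.1 2.5 4.3
  endloop
 endfacet
 facet normal 0.971 -0.097 0.218
  outer loop
   vertex 3.6 0.9 4.2
   vertex 3.7 0.1 3.4
   vertex 4.6 3.7 1.0
  endloop
 endfacet
 facet normal 0.914 0.118 0.389
  outer loop
   vertex 3.6 0.9 4.2
   vertex 4.6 3.7 1.0
   vertex 2.8 4.8 4.9
  endloop
 endfacet
 facet normal 0.213 0.962 -0.173
  outer loop
   vertex 2.0 4.6 2.8
   vertex 2.8 4.8 4.9
   vertex 4.6 3.7 1.0
  endloop
 endfacet
 facet normal 0.101 0.940 -0.325
  outer loop
   vertex 2.0 4.6 2.8
   vertex 4.6 3.7 1.0
   vertex 1.9 4.3 1.9
  endloop
 endfacet
 facet normal -0.618 0.764 -0.186
  outer loop
   vertex 2.0 4.6 2.8
   vertex 1.9 4.3 1.9
   vertex 0.1 2.6 0.9
  endloop
 endfacet
 facet normal -0.810 0.528 0.254
  outer loop
   vertex 2.0 4.6 2.8
   vertex 0.1 2.6 0.9
   vertex 1.1 2.5 4.3
  endloop
 endfacet
 facet normal -0.808 0.530 0.257
  outer loop
   vertex 2.0 4.6 2.8
   vertex 1.1 2.5 4.3
   vertex 2.8 4.8 4.9
  endloop
 endfacet
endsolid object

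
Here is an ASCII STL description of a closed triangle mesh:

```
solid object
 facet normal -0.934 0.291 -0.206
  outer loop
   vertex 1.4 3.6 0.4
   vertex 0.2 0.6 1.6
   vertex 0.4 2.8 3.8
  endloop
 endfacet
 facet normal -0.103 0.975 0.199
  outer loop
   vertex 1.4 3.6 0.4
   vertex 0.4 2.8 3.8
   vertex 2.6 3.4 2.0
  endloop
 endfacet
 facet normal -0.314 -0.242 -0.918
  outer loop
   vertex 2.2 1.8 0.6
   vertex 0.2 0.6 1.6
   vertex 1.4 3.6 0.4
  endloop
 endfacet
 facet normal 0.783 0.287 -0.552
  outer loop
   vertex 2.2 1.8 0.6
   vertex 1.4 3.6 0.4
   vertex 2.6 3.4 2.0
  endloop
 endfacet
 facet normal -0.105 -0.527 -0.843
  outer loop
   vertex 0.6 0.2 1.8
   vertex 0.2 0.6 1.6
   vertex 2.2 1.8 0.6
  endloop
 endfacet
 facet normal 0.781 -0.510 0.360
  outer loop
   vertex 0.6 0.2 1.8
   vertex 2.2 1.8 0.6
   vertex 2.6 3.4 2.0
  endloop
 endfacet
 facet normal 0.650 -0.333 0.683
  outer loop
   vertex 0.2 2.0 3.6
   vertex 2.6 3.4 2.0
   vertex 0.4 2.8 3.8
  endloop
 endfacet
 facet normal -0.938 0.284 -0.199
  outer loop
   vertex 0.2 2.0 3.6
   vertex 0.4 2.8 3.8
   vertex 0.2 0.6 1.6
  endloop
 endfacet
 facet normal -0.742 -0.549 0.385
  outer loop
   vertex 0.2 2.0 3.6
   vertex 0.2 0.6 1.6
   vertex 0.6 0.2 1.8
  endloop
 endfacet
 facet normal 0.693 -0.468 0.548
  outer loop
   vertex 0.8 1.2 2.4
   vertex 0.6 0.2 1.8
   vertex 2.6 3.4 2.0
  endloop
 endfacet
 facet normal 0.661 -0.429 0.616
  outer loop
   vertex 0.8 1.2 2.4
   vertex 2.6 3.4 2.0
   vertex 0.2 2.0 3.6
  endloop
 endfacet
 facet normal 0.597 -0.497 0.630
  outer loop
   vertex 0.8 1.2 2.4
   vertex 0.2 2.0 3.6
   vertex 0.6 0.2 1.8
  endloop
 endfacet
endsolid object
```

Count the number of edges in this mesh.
18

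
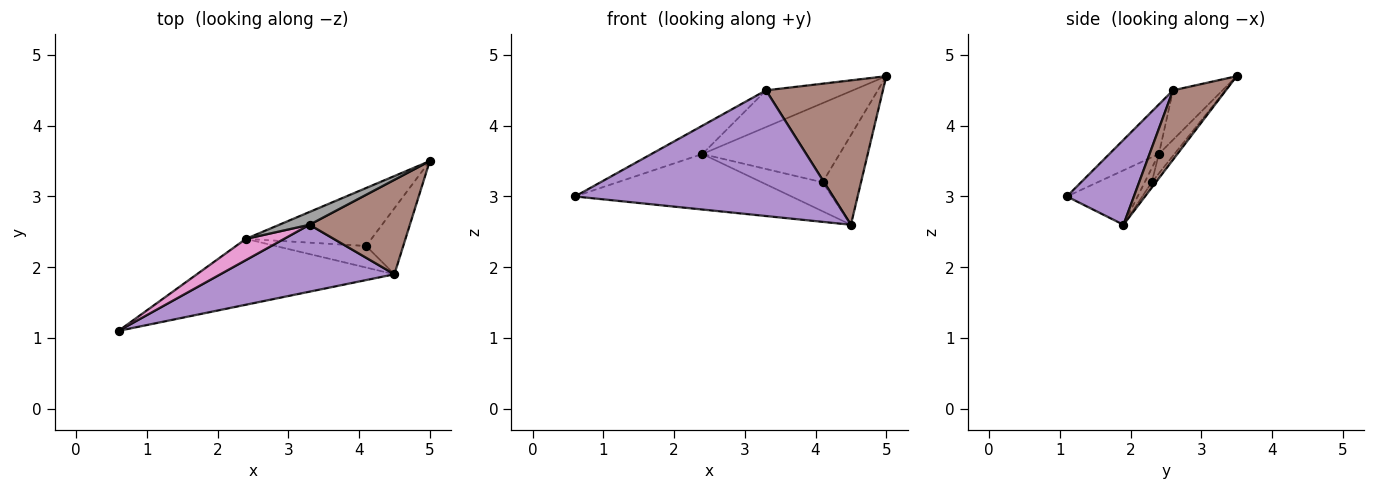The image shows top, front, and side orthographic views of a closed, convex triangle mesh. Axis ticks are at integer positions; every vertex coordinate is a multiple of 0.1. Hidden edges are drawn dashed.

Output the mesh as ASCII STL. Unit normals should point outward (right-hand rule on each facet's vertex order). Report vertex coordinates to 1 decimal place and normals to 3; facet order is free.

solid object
 facet normal -0.084 0.802 -0.591
  outer loop
   vertex 4.1 2.3 3.2
   vertex 5.0 3.5 4.7
   vertex 4.5 1.9 2.6
  endloop
 endfacet
 facet normal -0.091 0.804 -0.588
  outer loop
   vertex 2.4 2.4 3.6
   vertex 5.0 3.5 4.7
   vertex 4.1 2.3 3.2
  endloop
 endfacet
 facet normal -0.206 0.631 -0.748
  outer loop
   vertex 2.4 2.4 3.6
   vertex 4.5 1.9 2.6
   vertex 0.6 1.1 3.0
  endloop
 endfacet
 facet normal -0.093 0.799 -0.594
  outer loop
   vertex 2.4 2.4 3.6
   vertex 4.1 2.3 3.2
   vertex 4.5 1.9 2.6
  endloop
 endfacet
 facet normal 0.223 -0.860 0.458
  outer loop
   vertex 3.3 2.6 4.5
   vertex 0.6 1.1 3.0
   vertex 4.5 1.9 2.6
  endloop
 endfacet
 facet normal 0.354 -0.783 0.512
  outer loop
   vertex 3.3 2.6 4.5
   vertex 4.5 1.9 2.6
   vertex 5.0 3.5 4.7
  endloop
 endfacet
 facet normal -0.614 0.631 0.474
  outer loop
   vertex 3.3 2.6 4.5
   vertex 2.4 2.4 3.6
   vertex 0.6 1.1 3.0
  endloop
 endfacet
 facet normal -0.474 0.831 0.289
  outer loop
   vertex 3.3 2.6 4.5
   vertex 5.0 3.5 4.7
   vertex 2.4 2.4 3.6
  endloop
 endfacet
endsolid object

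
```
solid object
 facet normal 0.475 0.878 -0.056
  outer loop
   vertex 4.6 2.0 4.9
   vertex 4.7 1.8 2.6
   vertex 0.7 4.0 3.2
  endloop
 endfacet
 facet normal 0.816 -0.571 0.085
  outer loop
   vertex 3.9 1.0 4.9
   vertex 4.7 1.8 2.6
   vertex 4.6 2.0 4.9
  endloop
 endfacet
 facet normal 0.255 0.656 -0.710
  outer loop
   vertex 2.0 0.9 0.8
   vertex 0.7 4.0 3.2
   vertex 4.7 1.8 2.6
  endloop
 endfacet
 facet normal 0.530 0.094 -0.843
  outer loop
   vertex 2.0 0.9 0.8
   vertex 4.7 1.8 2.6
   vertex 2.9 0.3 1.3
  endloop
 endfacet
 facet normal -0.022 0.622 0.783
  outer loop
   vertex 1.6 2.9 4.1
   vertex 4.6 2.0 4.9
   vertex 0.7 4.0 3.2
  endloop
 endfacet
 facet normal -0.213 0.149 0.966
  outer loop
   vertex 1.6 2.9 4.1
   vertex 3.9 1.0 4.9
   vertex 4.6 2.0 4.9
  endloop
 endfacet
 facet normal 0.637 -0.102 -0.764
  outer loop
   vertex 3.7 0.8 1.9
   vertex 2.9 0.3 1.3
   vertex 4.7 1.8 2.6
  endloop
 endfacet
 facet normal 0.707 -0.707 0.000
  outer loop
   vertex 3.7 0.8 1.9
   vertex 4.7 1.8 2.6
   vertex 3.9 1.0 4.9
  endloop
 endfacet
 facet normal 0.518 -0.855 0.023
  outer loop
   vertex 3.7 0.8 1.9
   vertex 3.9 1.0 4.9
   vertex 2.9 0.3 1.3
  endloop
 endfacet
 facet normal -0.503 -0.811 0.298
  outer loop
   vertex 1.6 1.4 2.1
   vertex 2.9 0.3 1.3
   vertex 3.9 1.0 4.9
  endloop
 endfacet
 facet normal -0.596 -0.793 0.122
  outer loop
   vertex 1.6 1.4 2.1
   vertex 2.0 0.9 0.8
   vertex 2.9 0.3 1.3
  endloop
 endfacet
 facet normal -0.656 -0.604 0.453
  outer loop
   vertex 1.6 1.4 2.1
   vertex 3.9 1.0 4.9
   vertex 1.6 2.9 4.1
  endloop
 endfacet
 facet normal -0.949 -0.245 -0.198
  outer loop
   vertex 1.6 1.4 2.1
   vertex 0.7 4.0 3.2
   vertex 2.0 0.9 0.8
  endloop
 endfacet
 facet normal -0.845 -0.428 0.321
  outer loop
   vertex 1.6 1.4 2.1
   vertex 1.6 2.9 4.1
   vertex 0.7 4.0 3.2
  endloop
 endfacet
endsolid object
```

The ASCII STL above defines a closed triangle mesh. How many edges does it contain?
21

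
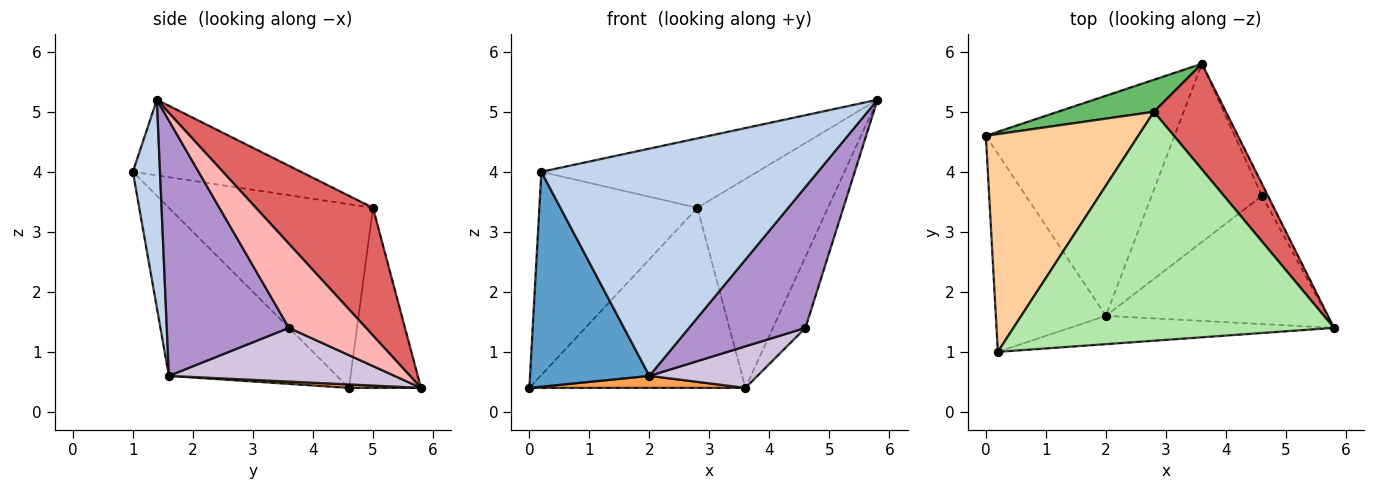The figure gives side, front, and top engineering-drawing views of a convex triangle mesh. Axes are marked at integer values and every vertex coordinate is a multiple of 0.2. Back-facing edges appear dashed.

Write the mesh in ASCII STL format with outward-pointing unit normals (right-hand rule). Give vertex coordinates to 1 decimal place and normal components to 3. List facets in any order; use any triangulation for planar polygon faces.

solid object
 facet normal -0.719 -0.511 -0.471
  outer loop
   vertex 2.0 1.6 0.6
   vertex 0.2 1.0 4.0
   vertex 0.0 4.6 0.4
  endloop
 endfacet
 facet normal 0.097 -0.988 -0.123
  outer loop
   vertex 2.0 1.6 0.6
   vertex 5.8 1.4 5.2
   vertex 0.2 1.0 4.0
  endloop
 endfacet
 facet normal 0.018 -0.054 -0.998
  outer loop
   vertex 2.0 1.6 0.6
   vertex 0.0 4.6 0.4
   vertex 3.6 5.8 0.4
  endloop
 endfacet
 facet normal -0.661 0.512 0.549
  outer loop
   vertex 2.8 5.0 3.4
   vertex 0.0 4.6 0.4
   vertex 0.2 1.0 4.0
  endloop
 endfacet
 facet normal -0.312 0.935 0.166
  outer loop
   vertex 2.8 5.0 3.4
   vertex 3.6 5.8 0.4
   vertex 0.0 4.6 0.4
  endloop
 endfacet
 facet normal -0.220 0.283 0.933
  outer loop
   vertex 2.8 5.0 3.4
   vertex 0.2 1.0 4.0
   vertex 5.8 1.4 5.2
  endloop
 endfacet
 facet normal 0.625 0.697 0.352
  outer loop
   vertex 2.8 5.0 3.4
   vertex 5.8 1.4 5.2
   vertex 3.6 5.8 0.4
  endloop
 endfacet
 facet normal 0.919 0.388 -0.066
  outer loop
   vertex 4.6 3.6 1.4
   vertex 3.6 5.8 0.4
   vertex 5.8 1.4 5.2
  endloop
 endfacet
 facet normal 0.613 -0.584 -0.532
  outer loop
   vertex 4.6 3.6 1.4
   vertex 5.8 1.4 5.2
   vertex 2.0 1.6 0.6
  endloop
 endfacet
 facet normal 0.429 -0.205 -0.880
  outer loop
   vertex 4.6 3.6 1.4
   vertex 2.0 1.6 0.6
   vertex 3.6 5.8 0.4
  endloop
 endfacet
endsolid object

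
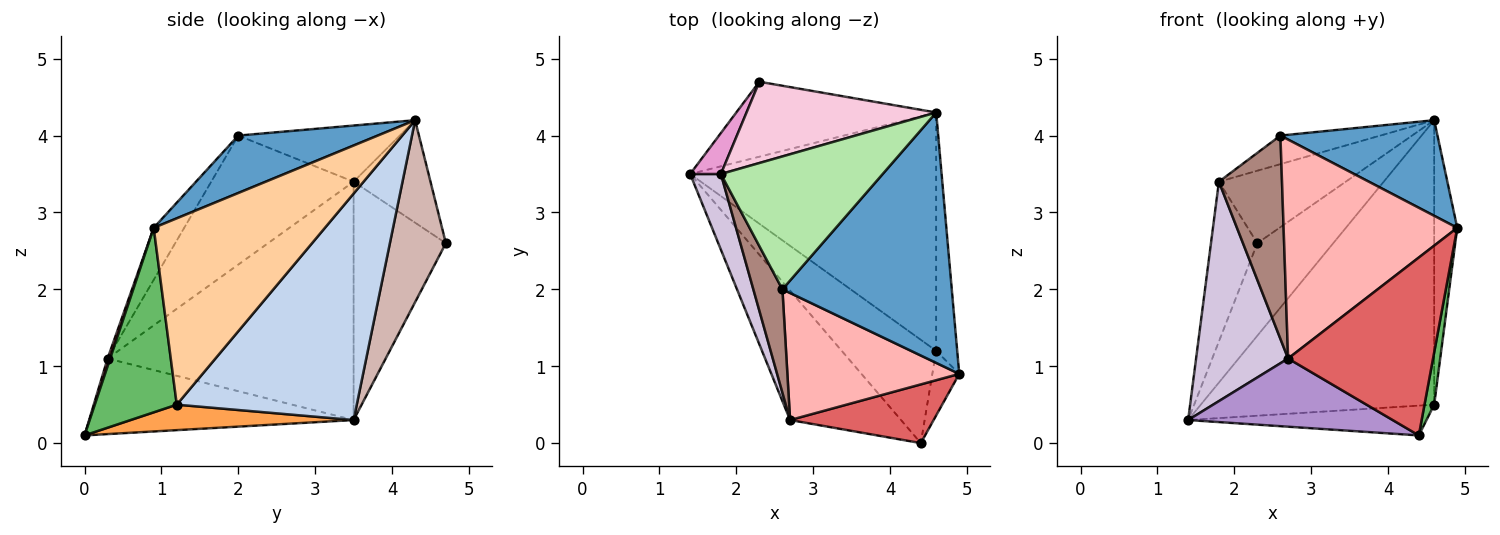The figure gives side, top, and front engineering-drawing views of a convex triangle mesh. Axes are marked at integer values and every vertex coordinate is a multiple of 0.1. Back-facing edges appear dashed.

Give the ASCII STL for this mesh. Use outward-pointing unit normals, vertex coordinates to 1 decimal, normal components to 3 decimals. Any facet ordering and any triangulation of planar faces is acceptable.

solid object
 facet normal 0.302 -0.340 0.891
  outer loop
   vertex 2.6 2.0 4.0
   vertex 4.9 0.9 2.8
   vertex 4.6 4.3 4.2
  endloop
 endfacet
 facet normal 0.509 0.660 -0.553
  outer loop
   vertex 4.6 1.2 0.5
   vertex 1.4 3.5 0.3
   vertex 4.6 4.3 4.2
  endloop
 endfacet
 facet normal 0.251 0.268 -0.930
  outer loop
   vertex 4.6 1.2 0.5
   vertex 4.4 0.0 0.1
   vertex 1.4 3.5 0.3
  endloop
 endfacet
 facet normal 0.985 0.133 -0.111
  outer loop
   vertex 4.6 1.2 0.5
   vertex 4.6 4.3 4.2
   vertex 4.9 0.9 2.8
  endloop
 endfacet
 facet normal 0.983 -0.116 -0.143
  outer loop
   vertex 4.6 1.2 0.5
   vertex 4.9 0.9 2.8
   vertex 4.4 0.0 0.1
  endloop
 endfacet
 facet normal -0.321 0.199 0.926
  outer loop
   vertex 1.8 3.5 3.4
   vertex 2.6 2.0 4.0
   vertex 4.6 4.3 4.2
  endloop
 endfacet
 facet normal 0.017 -0.949 0.313
  outer loop
   vertex 2.7 0.3 1.1
   vertex 4.4 0.0 0.1
   vertex 4.9 0.9 2.8
  endloop
 endfacet
 facet normal -0.150 -0.855 0.496
  outer loop
   vertex 2.7 0.3 1.1
   vertex 4.9 0.9 2.8
   vertex 2.6 2.0 4.0
  endloop
 endfacet
 facet normal -0.516 -0.399 -0.758
  outer loop
   vertex 2.7 0.3 1.1
   vertex 1.4 3.5 0.3
   vertex 4.4 0.0 0.1
  endloop
 endfacet
 facet normal -0.930 -0.348 0.120
  outer loop
   vertex 2.7 0.3 1.1
   vertex 1.8 3.5 3.4
   vertex 1.4 3.5 0.3
  endloop
 endfacet
 facet normal -0.895 -0.397 0.202
  outer loop
   vertex 2.7 0.3 1.1
   vertex 2.6 2.0 4.0
   vertex 1.8 3.5 3.4
  endloop
 endfacet
 facet normal 0.497 0.674 -0.546
  outer loop
   vertex 2.3 4.7 2.6
   vertex 4.6 4.3 4.2
   vertex 1.4 3.5 0.3
  endloop
 endfacet
 facet normal -0.888 0.446 0.115
  outer loop
   vertex 2.3 4.7 2.6
   vertex 1.4 3.5 0.3
   vertex 1.8 3.5 3.4
  endloop
 endfacet
 facet normal -0.374 0.617 0.692
  outer loop
   vertex 2.3 4.7 2.6
   vertex 1.8 3.5 3.4
   vertex 4.6 4.3 4.2
  endloop
 endfacet
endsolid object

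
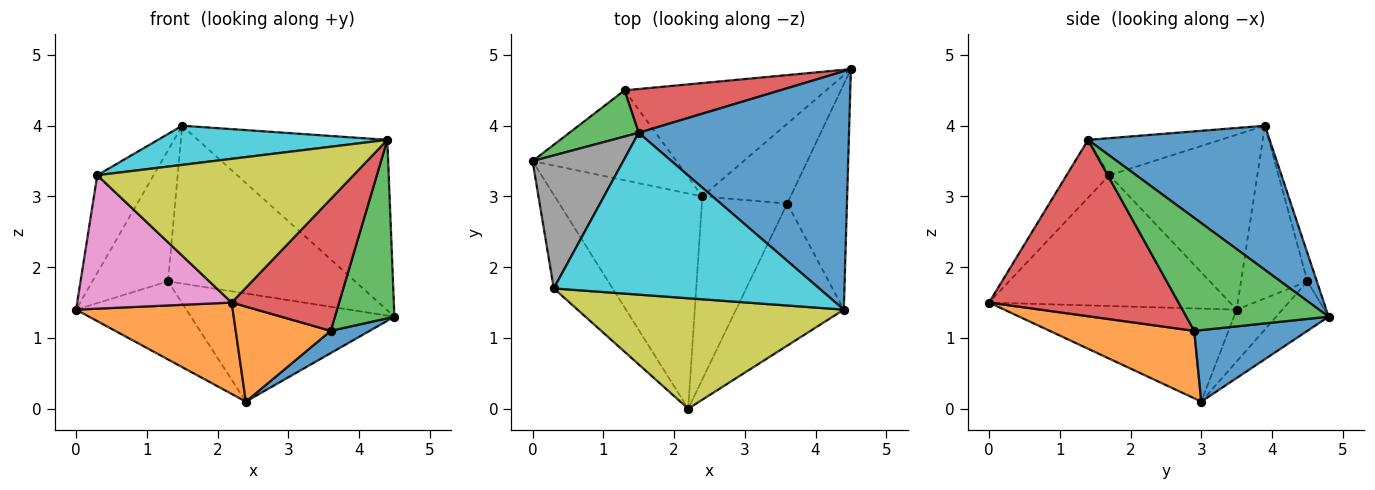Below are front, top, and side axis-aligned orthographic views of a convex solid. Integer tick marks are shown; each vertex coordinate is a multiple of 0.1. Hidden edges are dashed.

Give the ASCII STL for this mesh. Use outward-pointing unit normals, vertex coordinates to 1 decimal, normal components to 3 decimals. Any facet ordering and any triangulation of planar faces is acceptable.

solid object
 facet normal 0.487 0.508 0.710
  outer loop
   vertex 4.4 1.4 3.8
   vertex 4.5 4.8 1.3
   vertex 1.5 3.9 4.0
  endloop
 endfacet
 facet normal -0.502 -0.338 -0.796
  outer loop
   vertex 2.4 3.0 0.1
   vertex 2.2 0.0 1.5
   vertex 0.0 3.5 1.4
  endloop
 endfacet
 facet normal -0.638 0.727 0.256
  outer loop
   vertex 1.3 4.5 1.8
   vertex 0.0 3.5 1.4
   vertex 1.5 3.9 4.0
  endloop
 endfacet
 facet normal -0.049 0.962 0.267
  outer loop
   vertex 1.3 4.5 1.8
   vertex 1.5 3.9 4.0
   vertex 4.5 4.8 1.3
  endloop
 endfacet
 facet normal -0.263 0.633 -0.728
  outer loop
   vertex 1.3 4.5 1.8
   vertex 2.4 3.0 0.1
   vertex 0.0 3.5 1.4
  endloop
 endfacet
 facet normal -0.175 0.679 -0.713
  outer loop
   vertex 1.3 4.5 1.8
   vertex 4.5 4.8 1.3
   vertex 2.4 3.0 0.1
  endloop
 endfacet
 facet normal -0.787 -0.505 -0.354
  outer loop
   vertex 0.3 1.7 3.3
   vertex 0.0 3.5 1.4
   vertex 2.2 0.0 1.5
  endloop
 endfacet
 facet normal -0.841 0.320 0.436
  outer loop
   vertex 0.3 1.7 3.3
   vertex 1.5 3.9 4.0
   vertex 0.0 3.5 1.4
  endloop
 endfacet
 facet normal -0.131 -0.786 0.604
  outer loop
   vertex 0.3 1.7 3.3
   vertex 2.2 0.0 1.5
   vertex 4.4 1.4 3.8
  endloop
 endfacet
 facet normal -0.135 -0.233 0.963
  outer loop
   vertex 0.3 1.7 3.3
   vertex 4.4 1.4 3.8
   vertex 1.5 3.9 4.0
  endloop
 endfacet
 facet normal 0.615 -0.211 -0.759
  outer loop
   vertex 3.6 2.9 1.1
   vertex 2.4 3.0 0.1
   vertex 4.5 4.8 1.3
  endloop
 endfacet
 facet normal 0.574 -0.377 -0.727
  outer loop
   vertex 3.6 2.9 1.1
   vertex 2.2 0.0 1.5
   vertex 2.4 3.0 0.1
  endloop
 endfacet
 facet normal 0.829 -0.347 -0.438
  outer loop
   vertex 3.6 2.9 1.1
   vertex 4.5 4.8 1.3
   vertex 4.4 1.4 3.8
  endloop
 endfacet
 facet normal 0.768 -0.436 -0.470
  outer loop
   vertex 3.6 2.9 1.1
   vertex 4.4 1.4 3.8
   vertex 2.2 0.0 1.5
  endloop
 endfacet
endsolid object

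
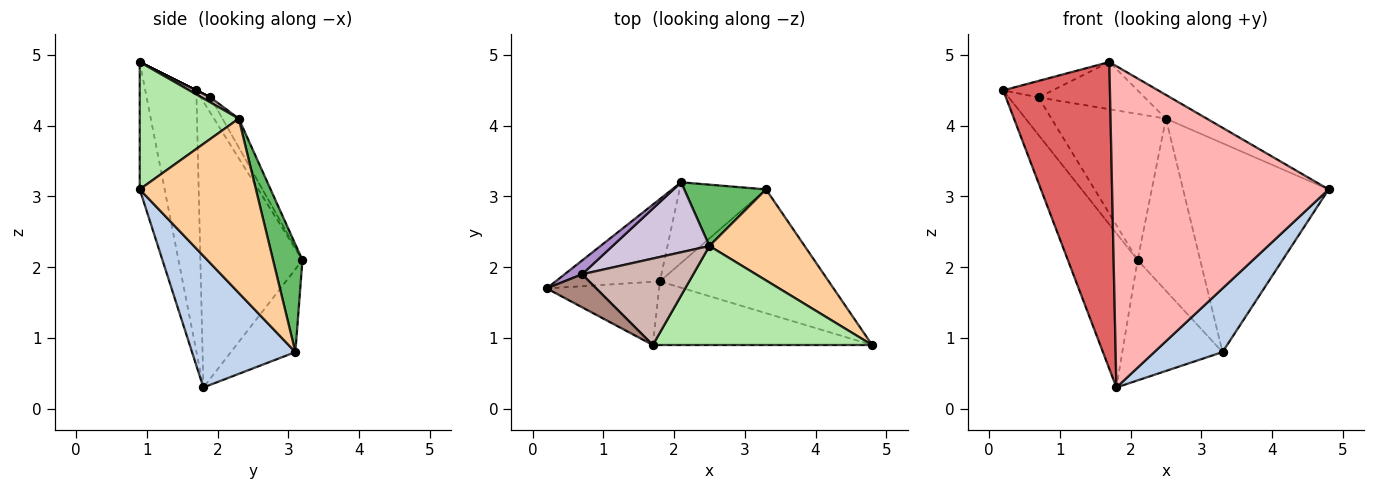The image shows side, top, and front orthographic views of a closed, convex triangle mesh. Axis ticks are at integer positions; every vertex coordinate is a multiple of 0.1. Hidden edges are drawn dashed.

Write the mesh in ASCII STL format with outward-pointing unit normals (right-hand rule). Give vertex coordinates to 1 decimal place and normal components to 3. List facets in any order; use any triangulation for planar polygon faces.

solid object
 facet normal -0.791 0.540 -0.288
  outer loop
   vertex 1.8 1.8 0.3
   vertex 0.2 1.7 4.5
   vertex 2.1 3.2 2.1
  endloop
 endfacet
 facet normal 0.569 -0.376 -0.731
  outer loop
   vertex 3.3 3.1 0.8
   vertex 4.8 0.9 3.1
   vertex 1.8 1.8 0.3
  endloop
 endfacet
 facet normal -0.471 0.733 -0.491
  outer loop
   vertex 3.3 3.1 0.8
   vertex 1.8 1.8 0.3
   vertex 2.1 3.2 2.1
  endloop
 endfacet
 facet normal 0.591 0.740 0.322
  outer loop
   vertex 2.5 2.3 4.1
   vertex 4.8 0.9 3.1
   vertex 3.3 3.1 0.8
  endloop
 endfacet
 facet normal 0.404 0.862 0.307
  outer loop
   vertex 2.5 2.3 4.1
   vertex 3.3 3.1 0.8
   vertex 2.1 3.2 2.1
  endloop
 endfacet
 facet normal 0.492 0.203 0.847
  outer loop
   vertex 1.7 0.9 4.9
   vertex 4.8 0.9 3.1
   vertex 2.5 2.3 4.1
  endloop
 endfacet
 facet normal -0.424 -0.887 -0.183
  outer loop
   vertex 1.7 0.9 4.9
   vertex 0.2 1.7 4.5
   vertex 1.8 1.8 0.3
  endloop
 endfacet
 facet normal -0.112 -0.975 -0.193
  outer loop
   vertex 1.7 0.9 4.9
   vertex 1.8 1.8 0.3
   vertex 4.8 0.9 3.1
  endloop
 endfacet
 facet normal -0.293 0.898 0.329
  outer loop
   vertex 0.7 1.9 4.4
   vertex 2.1 3.2 2.1
   vertex 0.2 1.7 4.5
  endloop
 endfacet
 facet normal -0.127 0.895 0.428
  outer loop
   vertex 0.7 1.9 4.4
   vertex 2.5 2.3 4.1
   vertex 2.1 3.2 2.1
  endloop
 endfacet
 facet normal 0.000 0.447 0.894
  outer loop
   vertex 0.7 1.9 4.4
   vertex 0.2 1.7 4.5
   vertex 1.7 0.9 4.9
  endloop
 endfacet
 facet normal 0.040 0.478 0.877
  outer loop
   vertex 0.7 1.9 4.4
   vertex 1.7 0.9 4.9
   vertex 2.5 2.3 4.1
  endloop
 endfacet
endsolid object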